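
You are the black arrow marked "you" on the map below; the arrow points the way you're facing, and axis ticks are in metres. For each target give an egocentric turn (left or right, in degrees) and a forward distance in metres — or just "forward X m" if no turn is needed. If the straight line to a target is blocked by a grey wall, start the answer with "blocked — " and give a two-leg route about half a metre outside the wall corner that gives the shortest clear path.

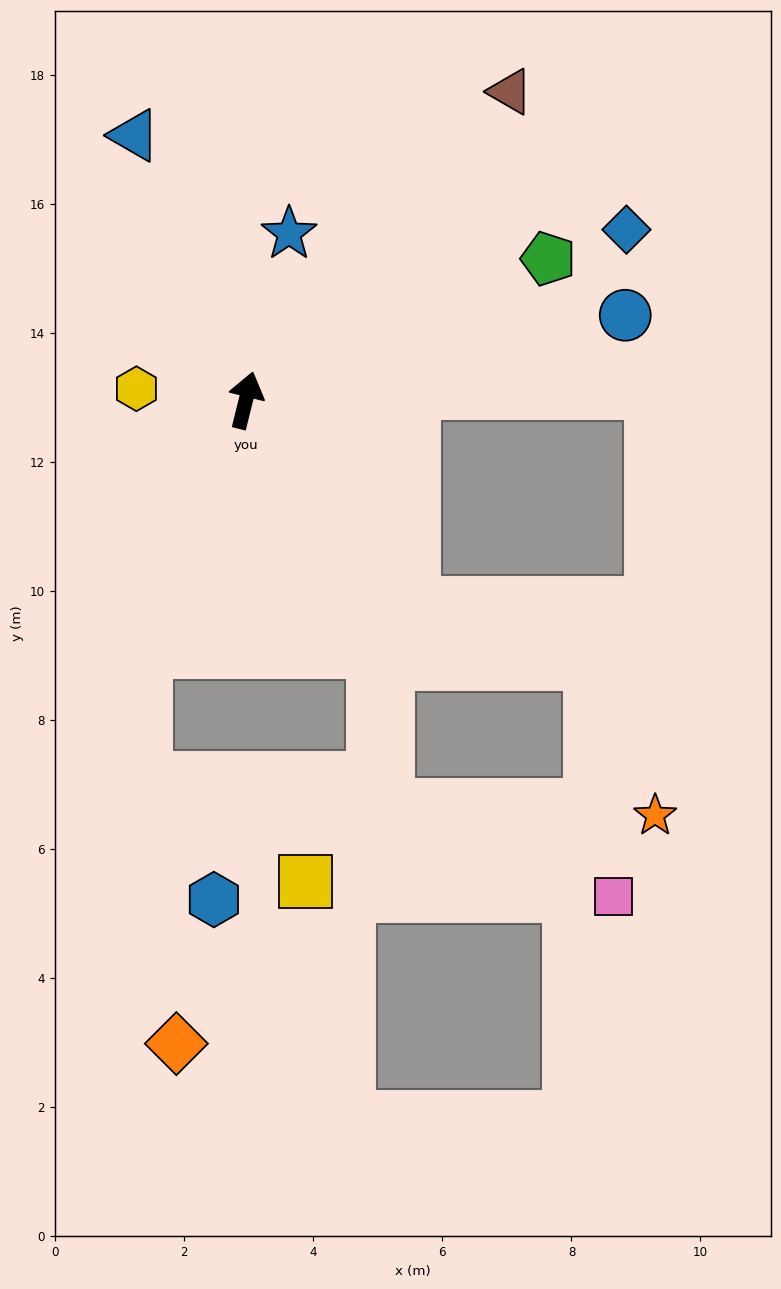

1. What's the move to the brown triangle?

turn right 27°, forward 6.3 m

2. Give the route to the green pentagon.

turn right 51°, forward 5.2 m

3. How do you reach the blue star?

forward 2.7 m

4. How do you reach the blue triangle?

turn left 37°, forward 4.5 m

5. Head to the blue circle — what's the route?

turn right 63°, forward 6.0 m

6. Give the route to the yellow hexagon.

turn left 98°, forward 1.7 m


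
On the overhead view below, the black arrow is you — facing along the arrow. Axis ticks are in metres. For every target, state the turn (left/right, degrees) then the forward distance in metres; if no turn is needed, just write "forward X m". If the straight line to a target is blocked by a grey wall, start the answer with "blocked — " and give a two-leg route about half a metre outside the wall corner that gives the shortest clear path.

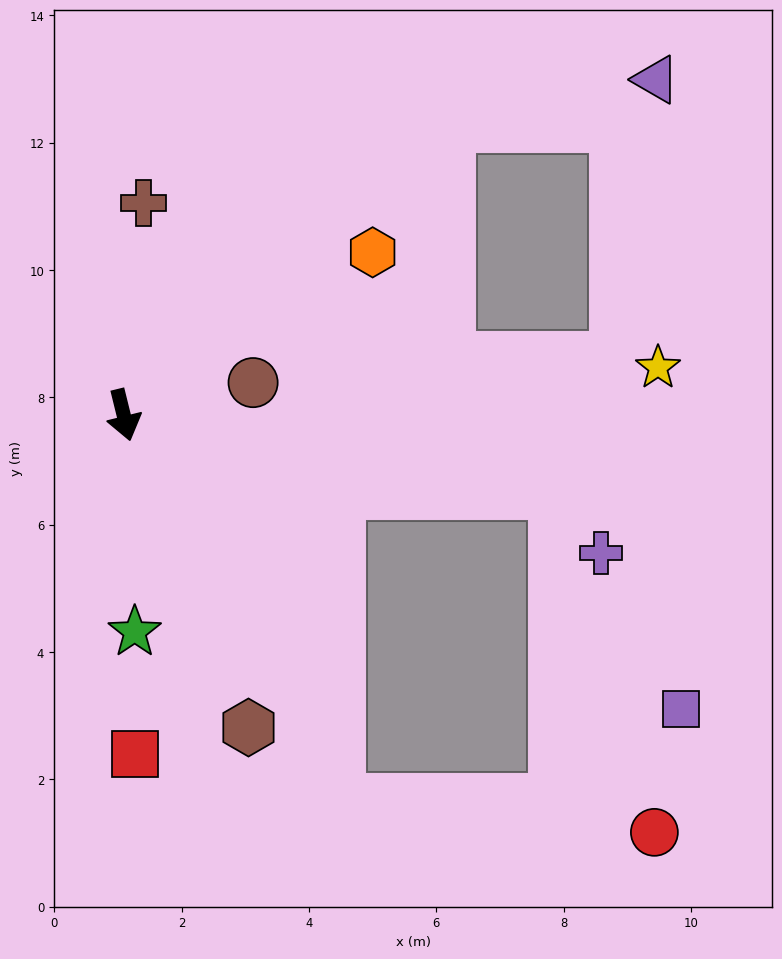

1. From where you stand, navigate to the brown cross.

turn left 161°, forward 3.3 m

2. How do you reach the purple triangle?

blocked — turn left 118°, forward 6.8 m, then turn right 30°, forward 3.3 m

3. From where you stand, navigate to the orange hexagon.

turn left 109°, forward 4.7 m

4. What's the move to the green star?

turn right 11°, forward 3.4 m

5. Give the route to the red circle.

blocked — turn left 15°, forward 6.9 m, then turn left 55°, forward 5.0 m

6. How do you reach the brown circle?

turn left 90°, forward 2.1 m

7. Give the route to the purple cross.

blocked — turn left 66°, forward 6.9 m, then turn right 43°, forward 1.2 m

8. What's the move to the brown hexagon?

turn left 8°, forward 5.3 m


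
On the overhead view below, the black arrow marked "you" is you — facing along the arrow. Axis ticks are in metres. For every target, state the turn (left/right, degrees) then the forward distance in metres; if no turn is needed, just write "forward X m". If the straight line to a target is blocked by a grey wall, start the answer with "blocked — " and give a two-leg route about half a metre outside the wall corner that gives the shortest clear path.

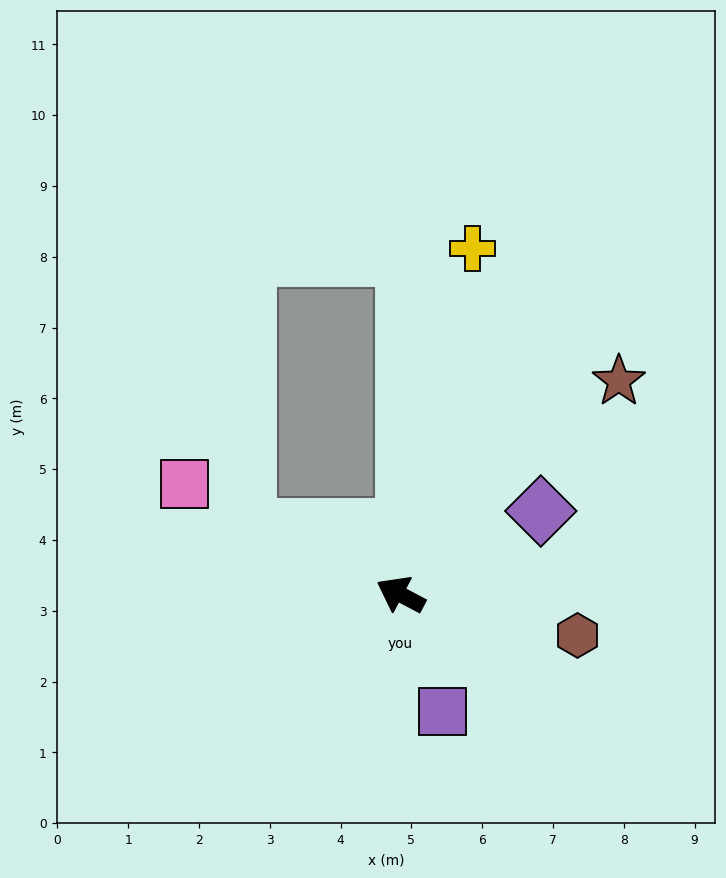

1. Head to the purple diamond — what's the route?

turn right 121°, forward 2.3 m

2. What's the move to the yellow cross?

turn right 74°, forward 5.0 m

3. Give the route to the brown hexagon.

turn right 165°, forward 2.6 m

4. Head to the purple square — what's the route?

turn left 138°, forward 1.8 m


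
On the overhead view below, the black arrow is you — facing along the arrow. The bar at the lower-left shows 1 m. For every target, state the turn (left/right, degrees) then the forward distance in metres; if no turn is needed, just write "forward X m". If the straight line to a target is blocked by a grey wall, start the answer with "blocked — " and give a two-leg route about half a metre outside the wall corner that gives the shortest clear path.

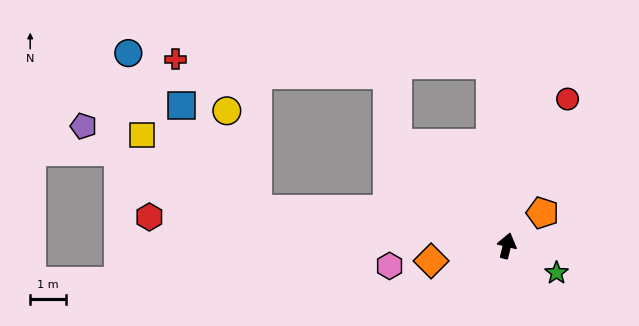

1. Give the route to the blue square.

blocked — turn left 96°, forward 7.2 m, then turn right 46°, forward 3.6 m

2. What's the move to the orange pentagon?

turn right 34°, forward 1.4 m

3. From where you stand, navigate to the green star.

turn right 105°, forward 1.6 m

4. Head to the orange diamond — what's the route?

turn left 115°, forward 2.2 m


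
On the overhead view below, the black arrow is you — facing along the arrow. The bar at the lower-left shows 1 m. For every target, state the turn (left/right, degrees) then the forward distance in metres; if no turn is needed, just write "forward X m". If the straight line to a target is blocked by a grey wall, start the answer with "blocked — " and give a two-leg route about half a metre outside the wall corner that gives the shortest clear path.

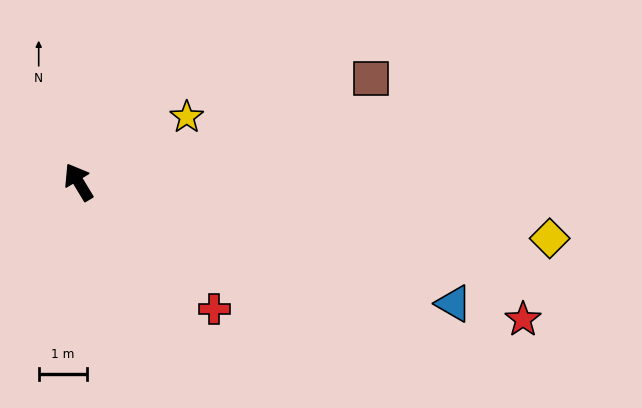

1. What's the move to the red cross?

turn right 164°, forward 3.8 m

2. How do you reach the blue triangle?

turn right 139°, forward 8.2 m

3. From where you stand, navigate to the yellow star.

turn right 90°, forward 2.6 m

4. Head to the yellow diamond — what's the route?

turn right 128°, forward 9.8 m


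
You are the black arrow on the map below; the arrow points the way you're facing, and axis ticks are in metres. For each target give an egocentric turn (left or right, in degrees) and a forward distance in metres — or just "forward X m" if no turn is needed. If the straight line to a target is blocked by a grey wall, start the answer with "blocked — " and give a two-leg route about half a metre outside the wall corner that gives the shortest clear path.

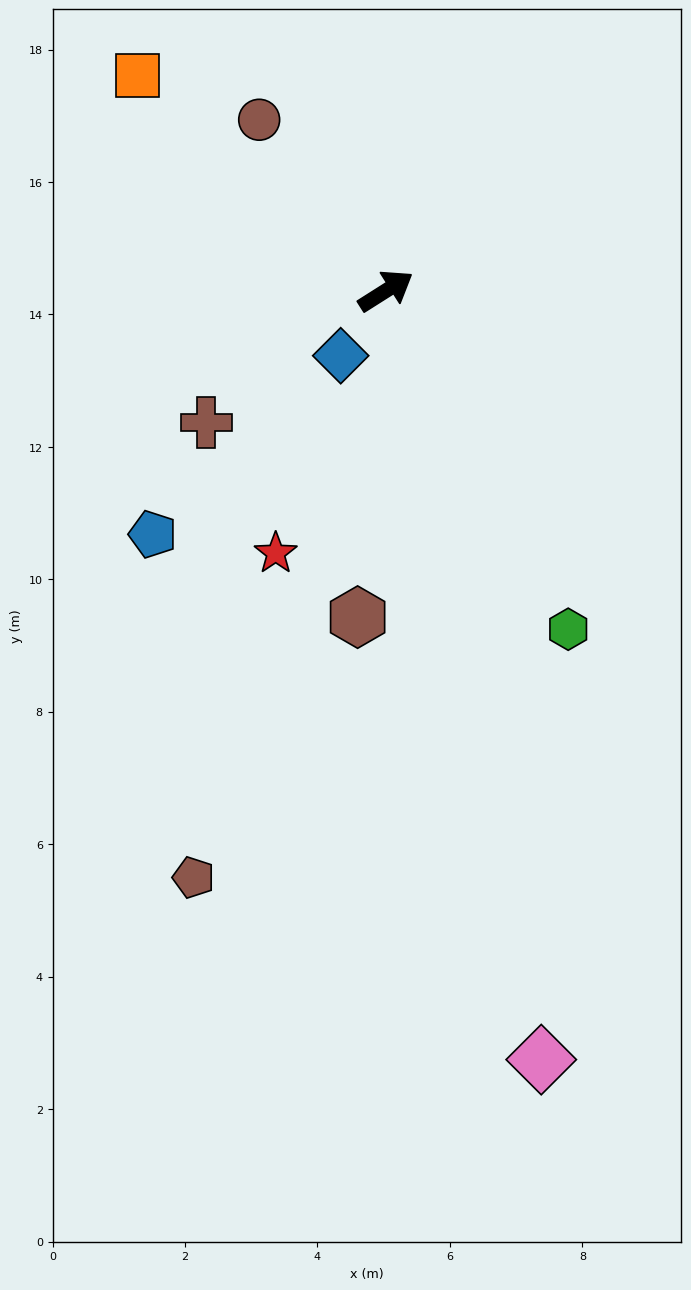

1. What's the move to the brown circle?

turn left 94°, forward 3.2 m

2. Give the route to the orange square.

turn left 107°, forward 5.0 m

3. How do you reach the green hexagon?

turn right 94°, forward 5.8 m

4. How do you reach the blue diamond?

turn right 157°, forward 1.2 m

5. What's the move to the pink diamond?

turn right 111°, forward 11.8 m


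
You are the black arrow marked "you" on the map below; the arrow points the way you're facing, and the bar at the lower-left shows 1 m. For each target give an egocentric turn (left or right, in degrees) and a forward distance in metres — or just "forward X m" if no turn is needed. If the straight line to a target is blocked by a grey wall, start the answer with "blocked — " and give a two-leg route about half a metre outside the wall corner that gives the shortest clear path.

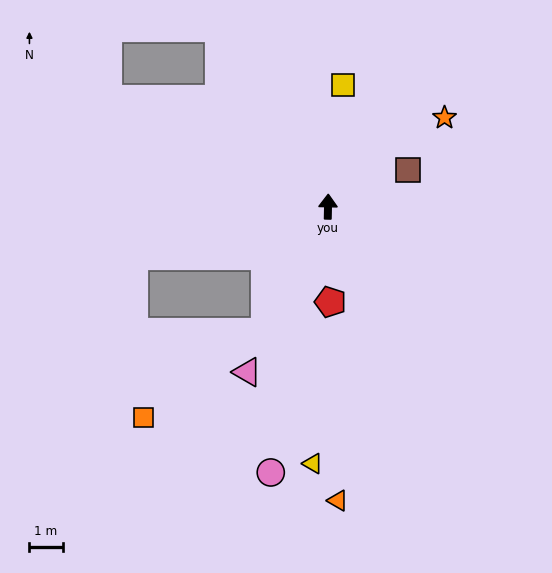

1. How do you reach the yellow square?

turn right 6°, forward 3.7 m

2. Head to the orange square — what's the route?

blocked — turn left 155°, forward 4.2 m, then turn right 29°, forward 4.5 m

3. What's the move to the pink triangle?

turn left 155°, forward 5.6 m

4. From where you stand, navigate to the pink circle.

turn left 169°, forward 8.2 m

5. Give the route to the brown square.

turn right 64°, forward 2.7 m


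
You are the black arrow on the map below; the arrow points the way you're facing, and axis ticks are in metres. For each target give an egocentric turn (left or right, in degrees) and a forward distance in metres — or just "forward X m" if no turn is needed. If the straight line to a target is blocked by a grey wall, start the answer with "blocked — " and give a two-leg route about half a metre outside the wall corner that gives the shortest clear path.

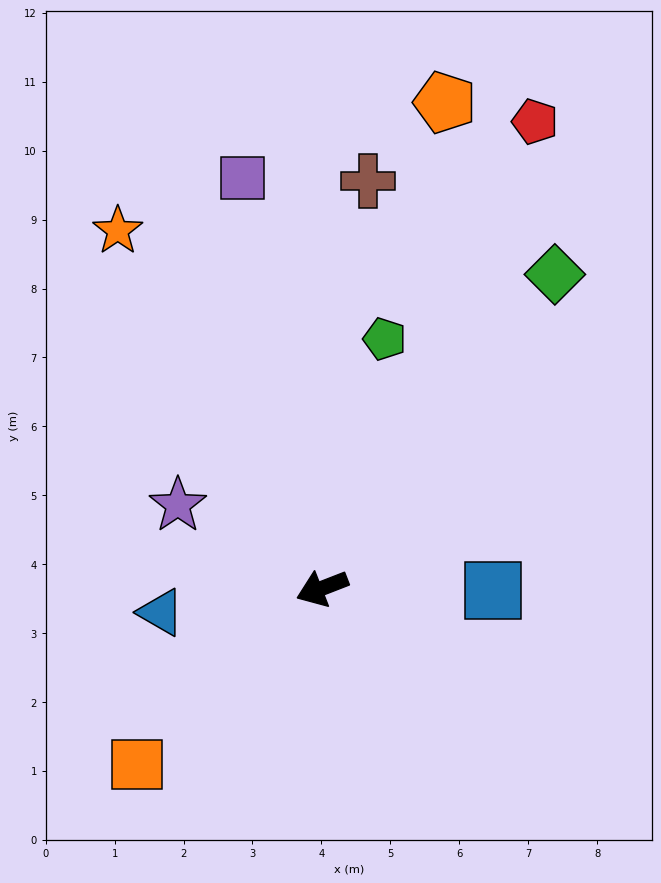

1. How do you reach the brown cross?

turn right 118°, forward 5.9 m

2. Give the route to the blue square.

turn left 158°, forward 2.5 m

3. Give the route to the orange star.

turn right 82°, forward 6.0 m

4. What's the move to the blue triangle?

turn right 13°, forward 2.4 m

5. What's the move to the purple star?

turn right 51°, forward 2.4 m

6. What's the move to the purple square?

turn right 100°, forward 6.1 m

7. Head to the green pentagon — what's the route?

turn right 125°, forward 3.7 m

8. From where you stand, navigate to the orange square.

turn left 22°, forward 3.7 m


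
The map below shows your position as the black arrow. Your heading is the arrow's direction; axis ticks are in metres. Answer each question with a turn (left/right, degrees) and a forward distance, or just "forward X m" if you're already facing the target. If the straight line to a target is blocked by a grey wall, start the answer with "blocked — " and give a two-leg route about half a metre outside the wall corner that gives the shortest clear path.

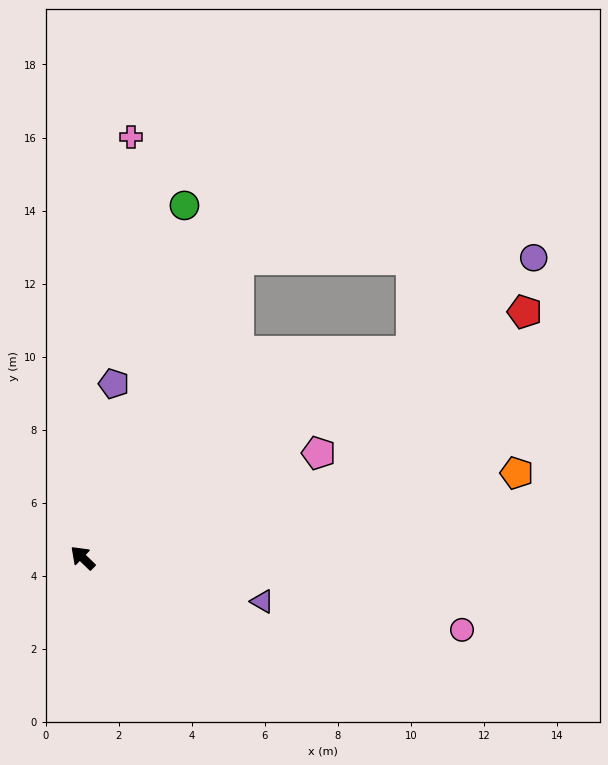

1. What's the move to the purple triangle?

turn right 150°, forward 5.1 m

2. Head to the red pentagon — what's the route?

turn right 107°, forward 13.8 m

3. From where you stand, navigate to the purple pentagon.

turn right 56°, forward 4.8 m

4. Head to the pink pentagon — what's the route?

turn right 112°, forward 7.1 m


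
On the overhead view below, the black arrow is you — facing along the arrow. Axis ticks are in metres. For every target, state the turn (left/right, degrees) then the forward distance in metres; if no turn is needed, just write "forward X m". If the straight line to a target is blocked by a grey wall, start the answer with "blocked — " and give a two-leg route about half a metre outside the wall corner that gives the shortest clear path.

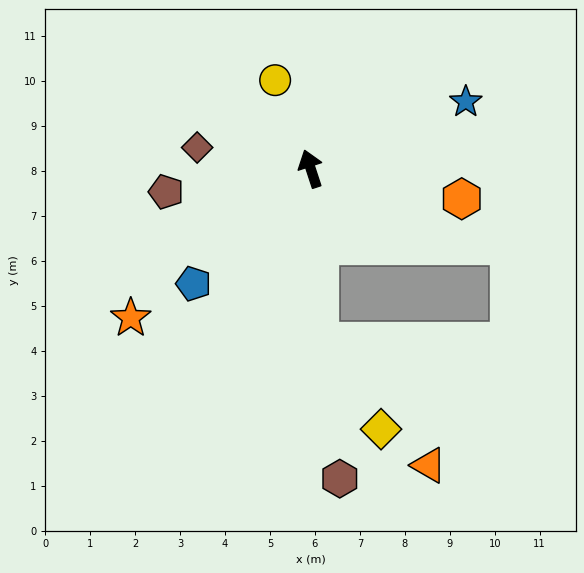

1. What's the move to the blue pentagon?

turn left 116°, forward 3.7 m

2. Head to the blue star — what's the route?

turn right 85°, forward 3.8 m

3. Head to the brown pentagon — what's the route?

turn left 81°, forward 3.3 m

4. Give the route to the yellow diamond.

blocked — turn left 165°, forward 3.8 m, then turn left 32°, forward 2.4 m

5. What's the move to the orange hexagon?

turn right 119°, forward 3.4 m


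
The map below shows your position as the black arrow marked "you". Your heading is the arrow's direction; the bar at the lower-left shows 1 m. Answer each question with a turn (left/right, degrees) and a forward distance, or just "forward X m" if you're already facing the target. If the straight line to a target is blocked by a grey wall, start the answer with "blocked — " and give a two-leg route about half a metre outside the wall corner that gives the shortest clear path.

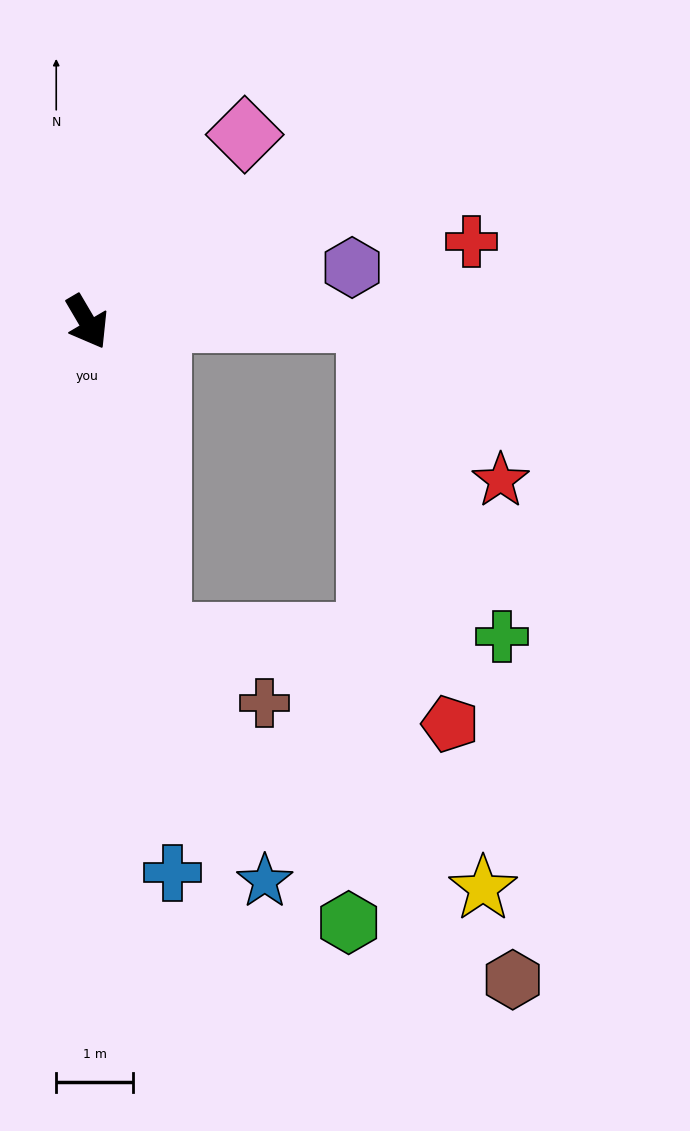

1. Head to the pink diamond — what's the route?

turn left 110°, forward 3.2 m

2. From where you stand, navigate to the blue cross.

turn right 22°, forward 7.2 m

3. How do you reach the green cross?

blocked — turn left 60°, forward 3.7 m, then turn right 68°, forward 4.5 m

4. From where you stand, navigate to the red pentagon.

blocked — turn left 60°, forward 3.7 m, then turn right 79°, forward 5.4 m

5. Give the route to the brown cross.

blocked — turn right 18°, forward 4.2 m, then turn left 45°, forward 1.6 m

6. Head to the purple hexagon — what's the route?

turn left 71°, forward 3.5 m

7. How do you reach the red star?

blocked — turn left 60°, forward 3.7 m, then turn right 51°, forward 2.7 m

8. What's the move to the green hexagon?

blocked — turn right 18°, forward 4.2 m, then turn left 21°, forward 4.5 m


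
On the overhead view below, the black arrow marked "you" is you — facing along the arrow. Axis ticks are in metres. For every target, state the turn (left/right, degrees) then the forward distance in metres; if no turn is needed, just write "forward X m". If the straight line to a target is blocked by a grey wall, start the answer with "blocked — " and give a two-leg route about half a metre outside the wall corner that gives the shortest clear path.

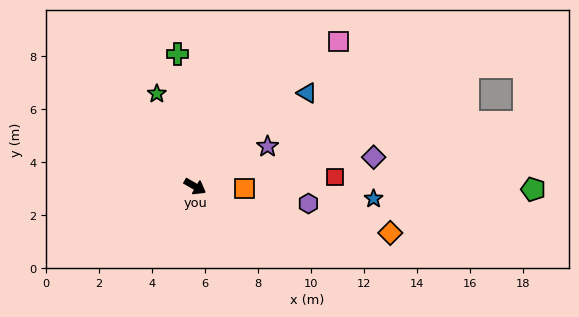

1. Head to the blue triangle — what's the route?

turn left 70°, forward 5.5 m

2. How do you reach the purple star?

turn left 59°, forward 3.1 m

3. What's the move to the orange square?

turn left 27°, forward 1.9 m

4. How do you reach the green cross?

turn left 128°, forward 5.1 m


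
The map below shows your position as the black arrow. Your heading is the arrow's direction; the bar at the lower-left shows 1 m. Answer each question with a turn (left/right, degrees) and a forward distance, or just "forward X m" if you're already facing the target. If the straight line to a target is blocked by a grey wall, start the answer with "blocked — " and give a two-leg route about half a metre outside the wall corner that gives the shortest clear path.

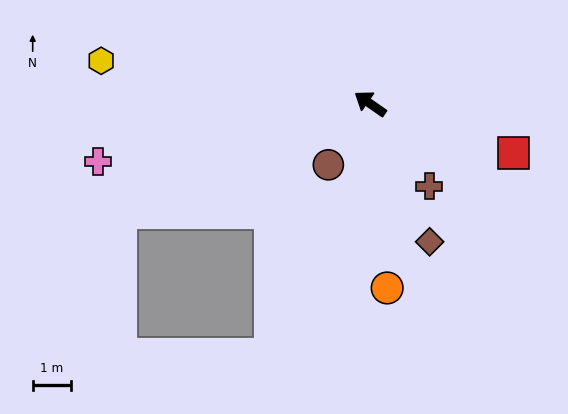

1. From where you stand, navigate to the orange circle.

turn left 130°, forward 4.8 m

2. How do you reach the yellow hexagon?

turn left 26°, forward 7.1 m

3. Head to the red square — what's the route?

turn right 164°, forward 3.9 m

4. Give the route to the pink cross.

turn left 47°, forward 7.2 m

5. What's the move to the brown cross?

turn left 160°, forward 2.6 m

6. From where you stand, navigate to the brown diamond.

turn left 148°, forward 3.9 m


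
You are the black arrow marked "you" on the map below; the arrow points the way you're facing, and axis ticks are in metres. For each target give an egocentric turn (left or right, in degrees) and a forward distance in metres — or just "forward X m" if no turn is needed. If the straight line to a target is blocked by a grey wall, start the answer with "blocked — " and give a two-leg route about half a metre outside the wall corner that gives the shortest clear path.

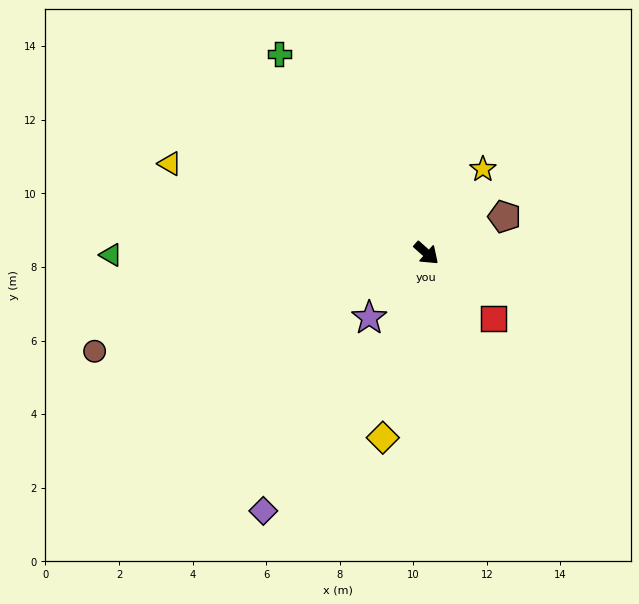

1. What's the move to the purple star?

turn right 90°, forward 2.3 m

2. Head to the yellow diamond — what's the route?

turn right 62°, forward 5.2 m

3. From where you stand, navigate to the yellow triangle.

turn right 158°, forward 7.4 m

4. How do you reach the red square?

turn right 3°, forward 2.5 m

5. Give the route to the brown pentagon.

turn left 67°, forward 2.3 m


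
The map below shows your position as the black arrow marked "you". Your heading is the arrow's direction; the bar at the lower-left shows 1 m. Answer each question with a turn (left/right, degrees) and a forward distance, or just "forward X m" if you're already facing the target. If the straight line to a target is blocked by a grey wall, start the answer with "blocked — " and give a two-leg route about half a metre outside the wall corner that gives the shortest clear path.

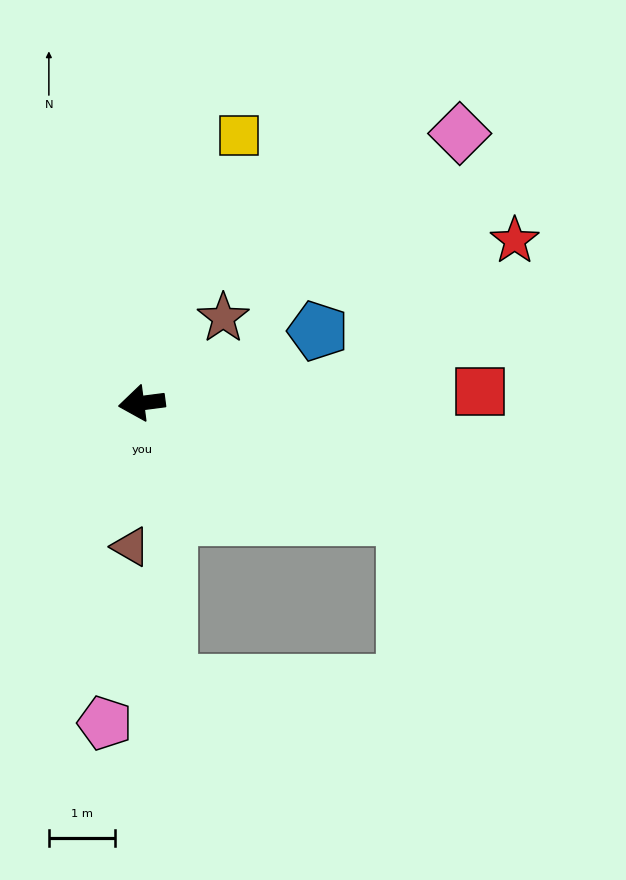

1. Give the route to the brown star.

turn right 141°, forward 1.8 m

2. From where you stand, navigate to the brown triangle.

turn left 78°, forward 2.2 m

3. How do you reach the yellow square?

turn right 117°, forward 4.3 m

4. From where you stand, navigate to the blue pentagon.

turn right 165°, forward 2.9 m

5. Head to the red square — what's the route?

turn left 175°, forward 5.1 m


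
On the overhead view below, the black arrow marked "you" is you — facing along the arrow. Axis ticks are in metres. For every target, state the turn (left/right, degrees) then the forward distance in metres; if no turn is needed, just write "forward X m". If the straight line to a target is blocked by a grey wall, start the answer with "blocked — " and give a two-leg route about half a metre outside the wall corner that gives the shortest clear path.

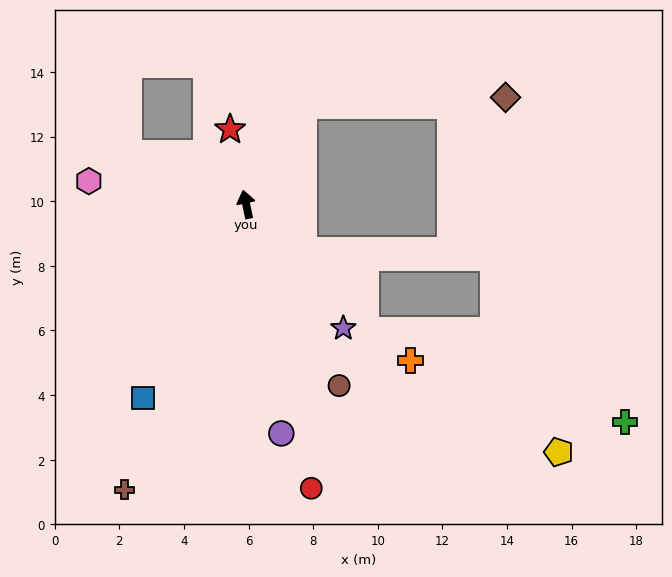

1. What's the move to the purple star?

turn right 154°, forward 4.9 m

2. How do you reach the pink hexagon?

turn left 69°, forward 4.9 m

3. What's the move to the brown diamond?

blocked — turn right 42°, forward 3.5 m, then turn right 58°, forward 6.3 m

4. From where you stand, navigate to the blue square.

turn left 140°, forward 6.8 m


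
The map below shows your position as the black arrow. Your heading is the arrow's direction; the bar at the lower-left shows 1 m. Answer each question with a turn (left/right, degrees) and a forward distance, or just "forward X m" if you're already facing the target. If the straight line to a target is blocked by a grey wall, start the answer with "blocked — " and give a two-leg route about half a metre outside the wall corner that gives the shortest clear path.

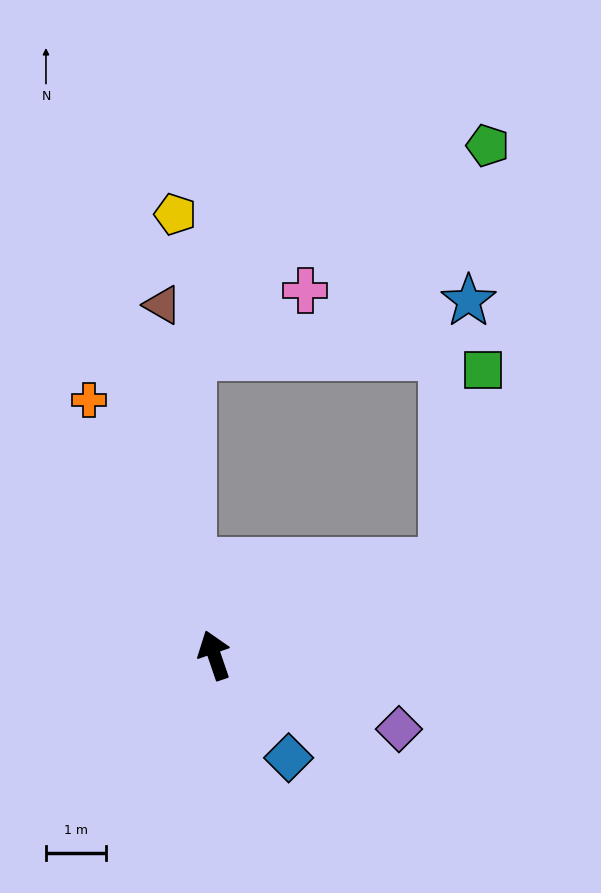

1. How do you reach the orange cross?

turn left 7°, forward 4.7 m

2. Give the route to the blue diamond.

turn right 163°, forward 2.1 m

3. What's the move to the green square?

blocked — turn right 87°, forward 4.1 m, then turn left 57°, forward 3.3 m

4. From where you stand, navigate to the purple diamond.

turn right 131°, forward 3.3 m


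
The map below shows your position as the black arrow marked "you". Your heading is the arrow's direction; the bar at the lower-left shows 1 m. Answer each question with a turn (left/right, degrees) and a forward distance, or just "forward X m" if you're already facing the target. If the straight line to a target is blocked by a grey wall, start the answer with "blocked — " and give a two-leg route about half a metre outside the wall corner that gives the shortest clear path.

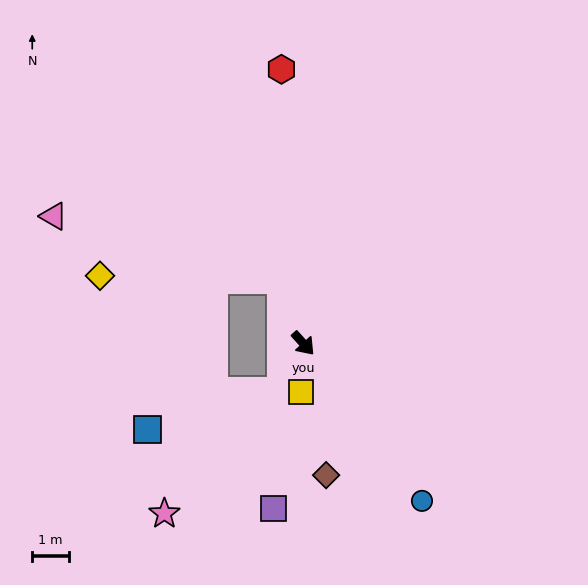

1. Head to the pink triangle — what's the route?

blocked — turn left 156°, forward 1.9 m, then turn left 57°, forward 6.4 m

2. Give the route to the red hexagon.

turn left 143°, forward 7.5 m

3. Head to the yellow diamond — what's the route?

blocked — turn left 156°, forward 1.9 m, then turn left 71°, forward 5.0 m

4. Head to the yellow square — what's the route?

turn right 44°, forward 1.3 m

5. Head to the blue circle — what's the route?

turn right 5°, forward 5.4 m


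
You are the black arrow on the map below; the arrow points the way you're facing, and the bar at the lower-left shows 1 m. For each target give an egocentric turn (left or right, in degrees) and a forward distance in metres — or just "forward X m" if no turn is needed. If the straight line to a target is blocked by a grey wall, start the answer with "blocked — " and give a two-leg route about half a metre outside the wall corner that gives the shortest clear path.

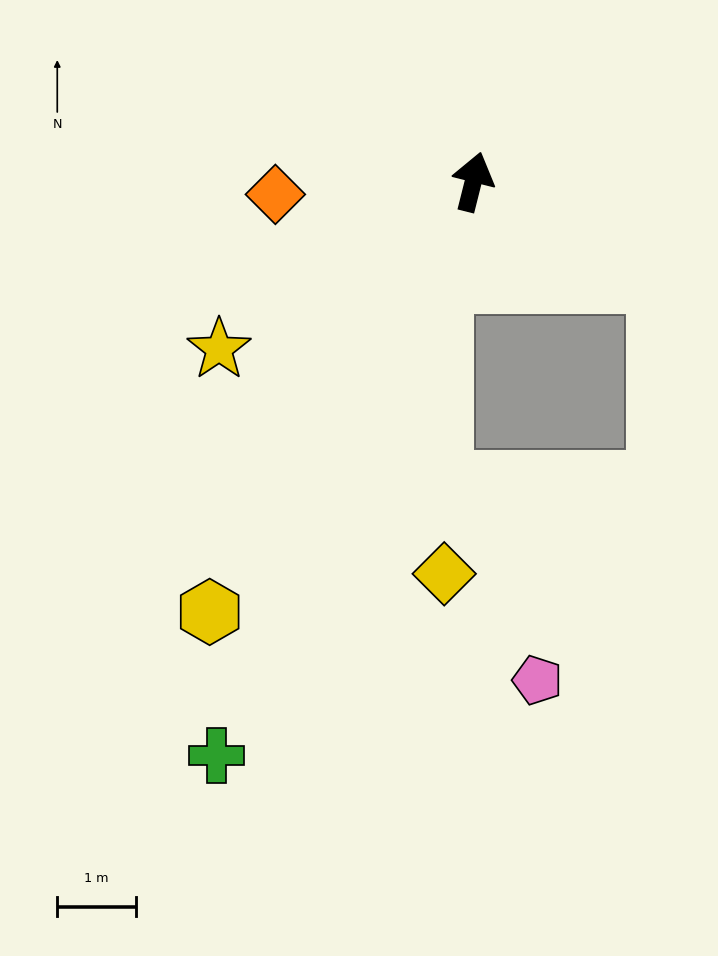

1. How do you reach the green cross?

turn left 170°, forward 8.0 m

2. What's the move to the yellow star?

turn left 137°, forward 3.9 m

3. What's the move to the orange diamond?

turn left 108°, forward 2.5 m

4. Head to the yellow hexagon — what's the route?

turn left 163°, forward 6.4 m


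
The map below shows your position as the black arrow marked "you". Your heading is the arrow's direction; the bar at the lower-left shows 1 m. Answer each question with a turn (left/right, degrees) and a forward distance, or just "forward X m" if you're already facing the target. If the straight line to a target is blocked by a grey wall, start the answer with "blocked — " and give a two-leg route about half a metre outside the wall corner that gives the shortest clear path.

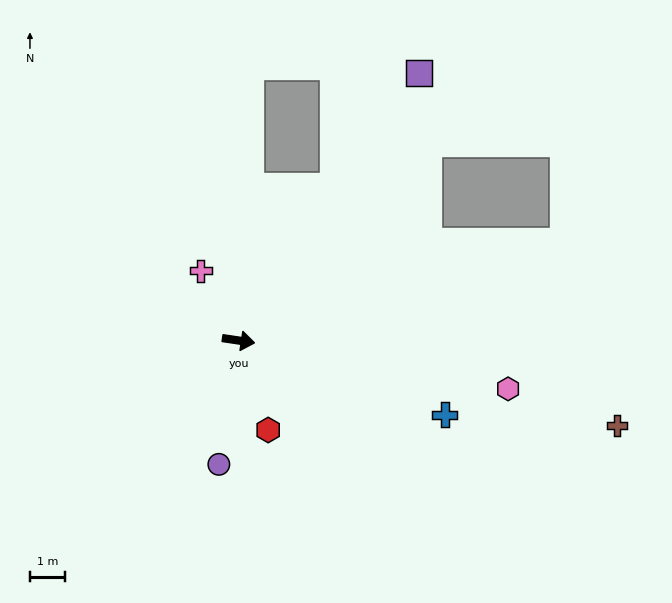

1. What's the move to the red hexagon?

turn right 63°, forward 2.7 m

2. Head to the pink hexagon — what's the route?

forward 7.8 m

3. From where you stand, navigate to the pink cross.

turn left 127°, forward 2.3 m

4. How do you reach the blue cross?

turn right 11°, forward 6.3 m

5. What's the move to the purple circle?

turn right 91°, forward 3.6 m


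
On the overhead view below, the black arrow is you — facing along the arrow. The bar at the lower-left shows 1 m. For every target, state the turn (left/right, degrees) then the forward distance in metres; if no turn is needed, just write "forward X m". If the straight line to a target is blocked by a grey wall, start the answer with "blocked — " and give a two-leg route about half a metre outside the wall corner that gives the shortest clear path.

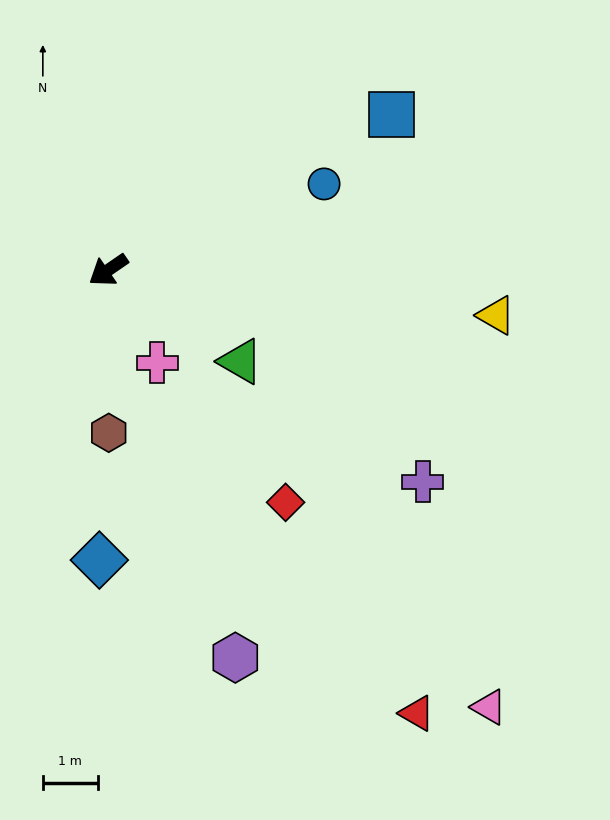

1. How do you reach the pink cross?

turn left 83°, forward 1.9 m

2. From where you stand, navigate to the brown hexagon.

turn left 56°, forward 3.0 m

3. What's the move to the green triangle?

turn left 111°, forward 2.9 m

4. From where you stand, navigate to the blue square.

turn left 174°, forward 5.9 m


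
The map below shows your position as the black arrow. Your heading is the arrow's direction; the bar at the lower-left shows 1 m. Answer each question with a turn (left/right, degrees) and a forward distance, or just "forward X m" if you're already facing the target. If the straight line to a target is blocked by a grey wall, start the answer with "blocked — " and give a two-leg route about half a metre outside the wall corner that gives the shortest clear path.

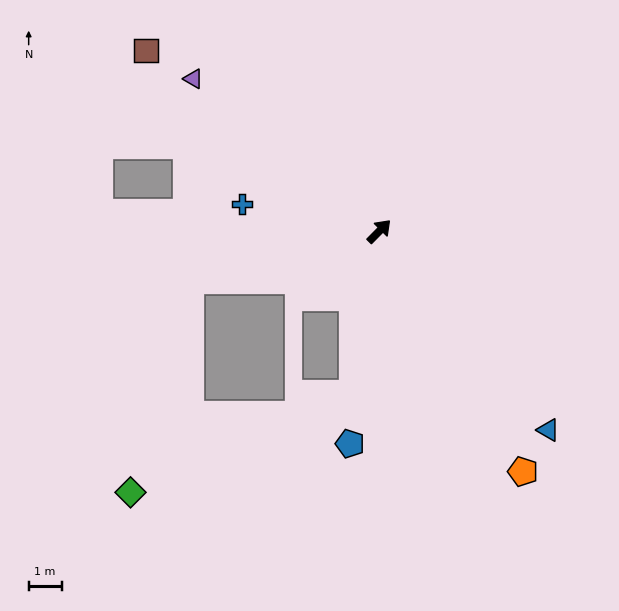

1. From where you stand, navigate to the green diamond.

blocked — turn left 149°, forward 5.9 m, then turn left 60°, forward 6.7 m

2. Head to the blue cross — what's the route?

turn left 123°, forward 4.3 m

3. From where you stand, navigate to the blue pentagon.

turn right 143°, forward 6.5 m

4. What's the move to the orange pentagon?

turn right 104°, forward 8.5 m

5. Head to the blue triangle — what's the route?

turn right 95°, forward 7.9 m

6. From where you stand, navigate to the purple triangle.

turn left 95°, forward 7.3 m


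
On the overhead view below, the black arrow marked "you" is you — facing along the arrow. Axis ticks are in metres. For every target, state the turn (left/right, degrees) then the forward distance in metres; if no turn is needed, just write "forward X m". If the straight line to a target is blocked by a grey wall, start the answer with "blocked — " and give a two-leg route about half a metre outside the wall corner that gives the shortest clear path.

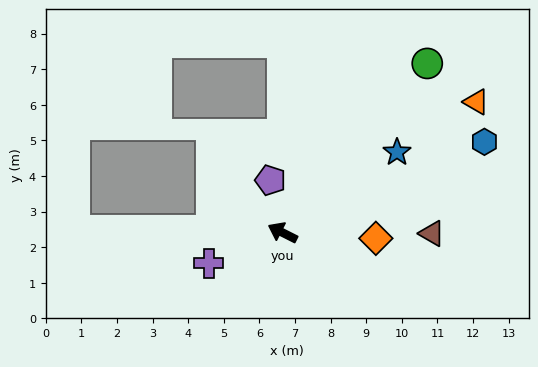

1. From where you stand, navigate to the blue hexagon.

turn right 129°, forward 6.2 m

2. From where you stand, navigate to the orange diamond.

turn right 157°, forward 2.6 m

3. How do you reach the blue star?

turn right 118°, forward 3.9 m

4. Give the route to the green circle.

turn right 104°, forward 6.3 m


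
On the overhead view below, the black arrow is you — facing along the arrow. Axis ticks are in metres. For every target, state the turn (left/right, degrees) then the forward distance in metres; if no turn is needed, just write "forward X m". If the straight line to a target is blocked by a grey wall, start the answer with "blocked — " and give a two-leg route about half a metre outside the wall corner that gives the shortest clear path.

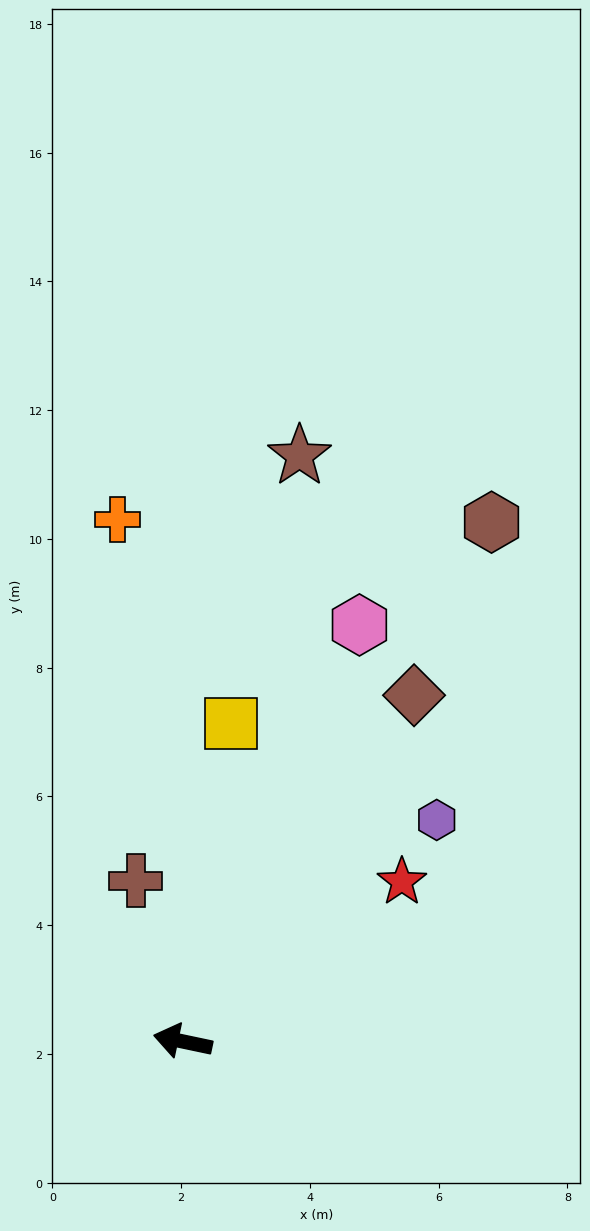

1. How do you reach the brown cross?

turn right 62°, forward 2.6 m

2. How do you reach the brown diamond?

turn right 112°, forward 6.5 m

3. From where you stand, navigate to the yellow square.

turn right 87°, forward 5.0 m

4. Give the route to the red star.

turn right 132°, forward 4.2 m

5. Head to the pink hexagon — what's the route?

turn right 101°, forward 7.0 m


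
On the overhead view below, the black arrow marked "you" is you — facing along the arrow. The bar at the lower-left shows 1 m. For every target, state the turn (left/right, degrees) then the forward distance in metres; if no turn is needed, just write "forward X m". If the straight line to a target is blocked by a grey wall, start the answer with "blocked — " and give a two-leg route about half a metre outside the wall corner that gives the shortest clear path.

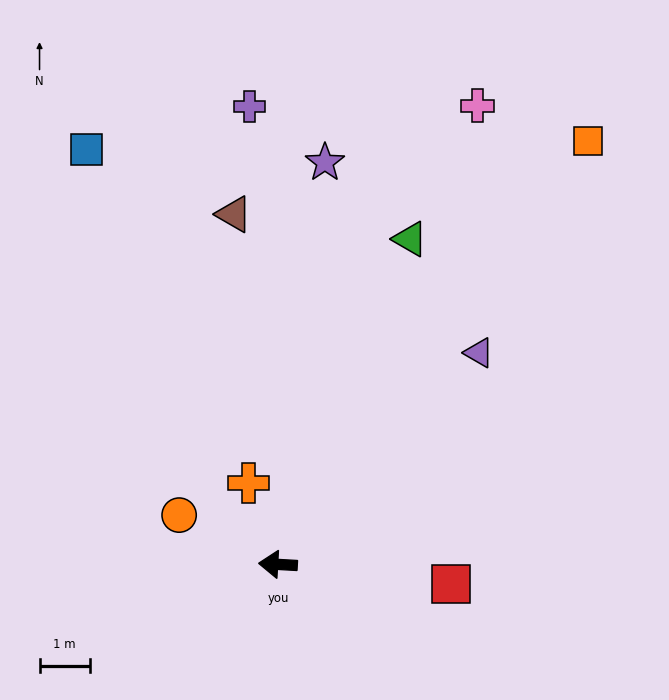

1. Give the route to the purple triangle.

turn right 130°, forward 5.8 m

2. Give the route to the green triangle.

turn right 109°, forward 7.0 m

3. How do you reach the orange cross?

turn right 67°, forward 1.7 m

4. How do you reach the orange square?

turn right 123°, forward 10.4 m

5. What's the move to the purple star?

turn right 93°, forward 8.0 m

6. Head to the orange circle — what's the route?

turn right 23°, forward 2.2 m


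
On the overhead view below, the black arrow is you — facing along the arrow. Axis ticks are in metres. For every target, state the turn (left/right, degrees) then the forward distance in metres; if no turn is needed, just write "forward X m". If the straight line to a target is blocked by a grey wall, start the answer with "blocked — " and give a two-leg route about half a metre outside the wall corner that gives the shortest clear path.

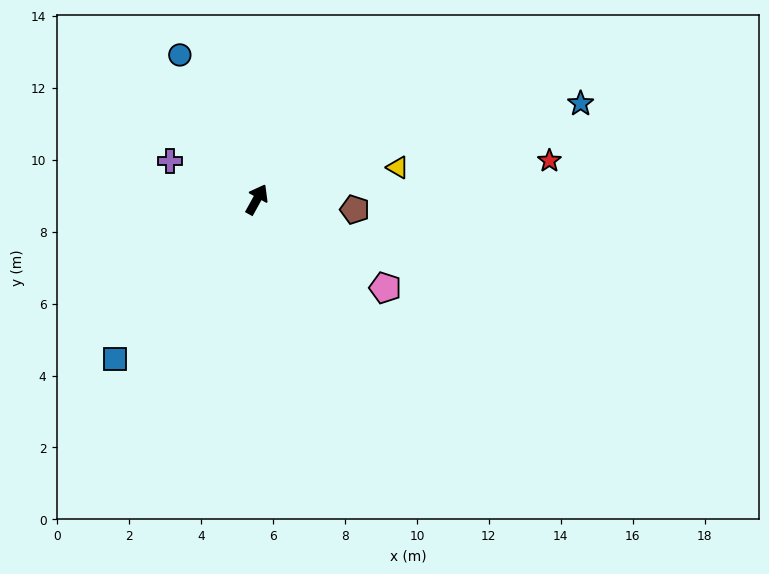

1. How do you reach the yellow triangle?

turn right 48°, forward 4.0 m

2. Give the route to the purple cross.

turn left 95°, forward 2.6 m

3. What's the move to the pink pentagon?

turn right 96°, forward 4.3 m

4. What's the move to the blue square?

turn left 167°, forward 5.9 m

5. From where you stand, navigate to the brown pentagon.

turn right 67°, forward 2.7 m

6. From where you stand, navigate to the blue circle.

turn left 57°, forward 4.5 m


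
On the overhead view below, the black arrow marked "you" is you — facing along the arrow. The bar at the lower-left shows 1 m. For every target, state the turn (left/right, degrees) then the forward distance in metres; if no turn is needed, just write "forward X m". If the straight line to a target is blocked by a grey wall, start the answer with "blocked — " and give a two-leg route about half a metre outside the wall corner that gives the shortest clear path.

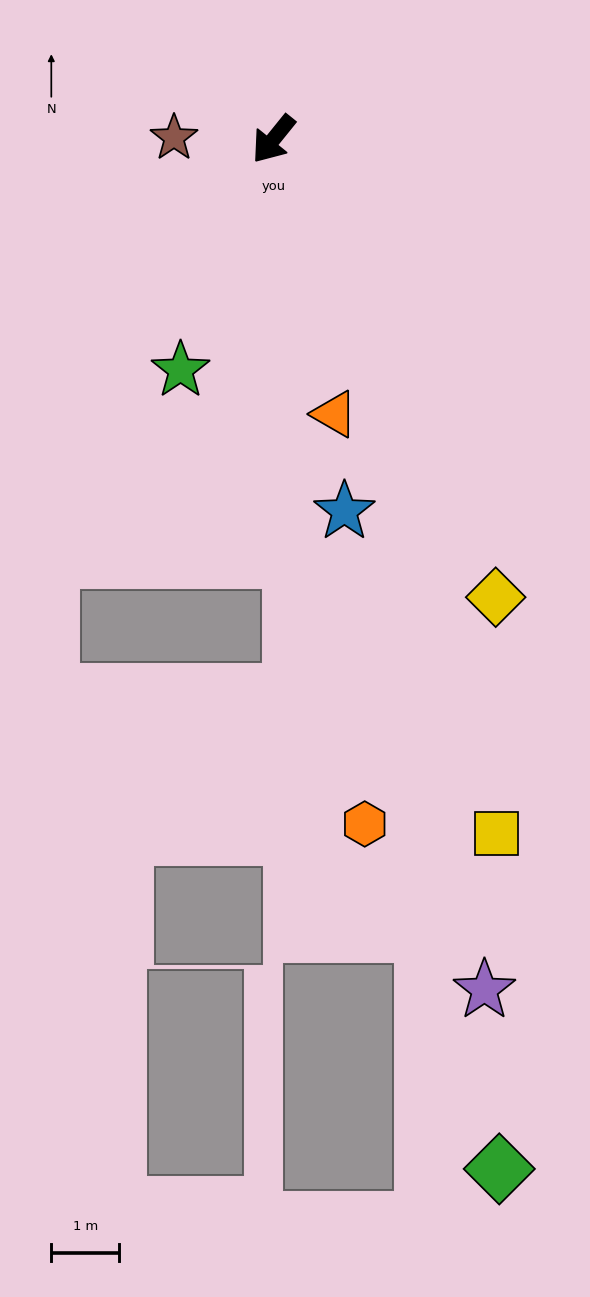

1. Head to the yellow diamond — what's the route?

turn left 65°, forward 7.5 m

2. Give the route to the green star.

turn left 17°, forward 3.7 m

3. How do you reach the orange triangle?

turn left 51°, forward 4.1 m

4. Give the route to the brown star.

turn right 52°, forward 1.5 m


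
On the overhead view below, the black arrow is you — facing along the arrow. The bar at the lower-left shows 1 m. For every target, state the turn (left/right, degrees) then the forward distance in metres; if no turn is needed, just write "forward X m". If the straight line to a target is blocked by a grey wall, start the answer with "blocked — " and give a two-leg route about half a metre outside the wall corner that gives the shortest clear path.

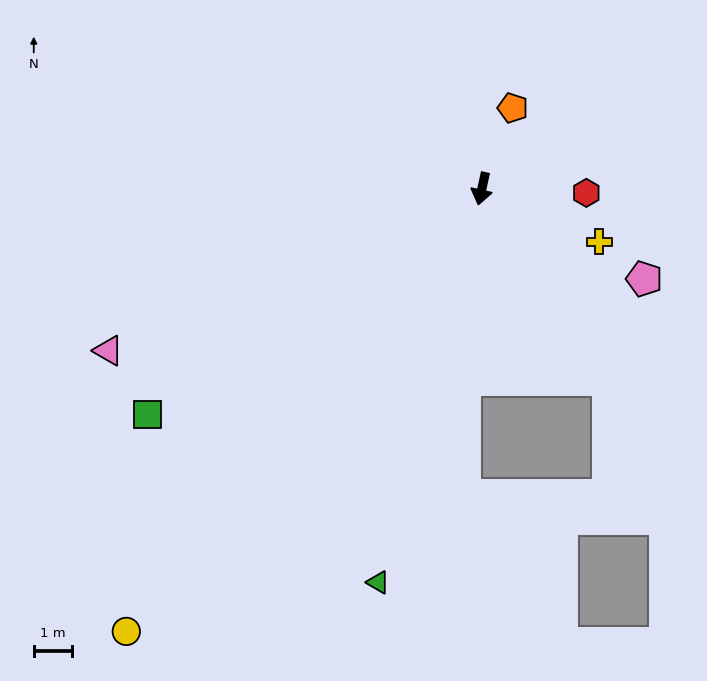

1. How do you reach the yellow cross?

turn left 78°, forward 3.3 m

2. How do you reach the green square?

turn right 43°, forward 10.5 m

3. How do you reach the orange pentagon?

turn left 172°, forward 2.2 m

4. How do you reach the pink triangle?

turn right 54°, forward 10.5 m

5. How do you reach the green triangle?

turn right 2°, forward 10.5 m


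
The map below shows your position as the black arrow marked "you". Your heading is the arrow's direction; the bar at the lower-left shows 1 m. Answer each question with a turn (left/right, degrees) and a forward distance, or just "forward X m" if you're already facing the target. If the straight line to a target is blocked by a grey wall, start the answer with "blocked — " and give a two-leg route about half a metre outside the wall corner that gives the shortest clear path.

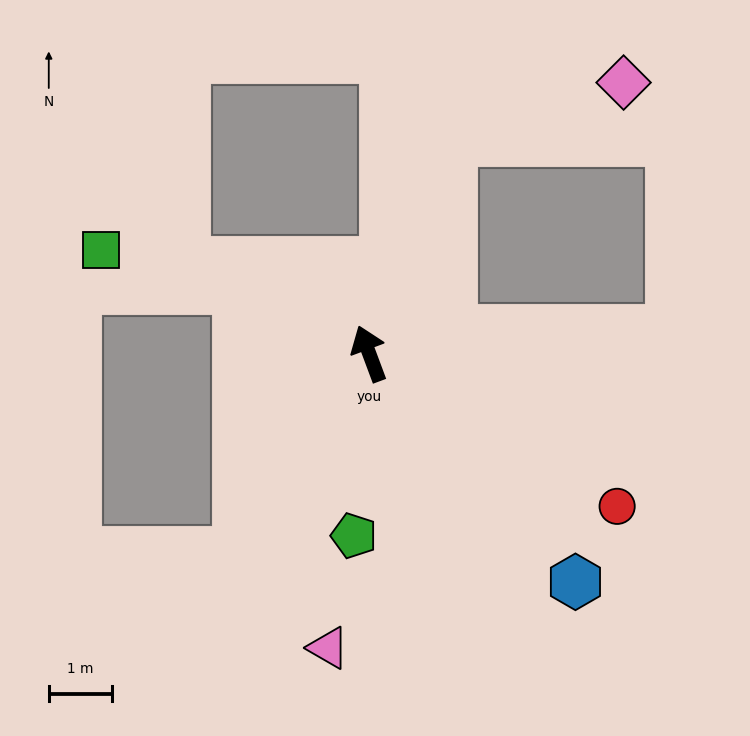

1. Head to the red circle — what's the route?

turn right 142°, forward 4.6 m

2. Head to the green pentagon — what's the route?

turn left 155°, forward 2.9 m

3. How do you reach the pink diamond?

blocked — turn right 41°, forward 3.6 m, then turn right 51°, forward 2.9 m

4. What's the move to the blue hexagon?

turn right 158°, forward 4.9 m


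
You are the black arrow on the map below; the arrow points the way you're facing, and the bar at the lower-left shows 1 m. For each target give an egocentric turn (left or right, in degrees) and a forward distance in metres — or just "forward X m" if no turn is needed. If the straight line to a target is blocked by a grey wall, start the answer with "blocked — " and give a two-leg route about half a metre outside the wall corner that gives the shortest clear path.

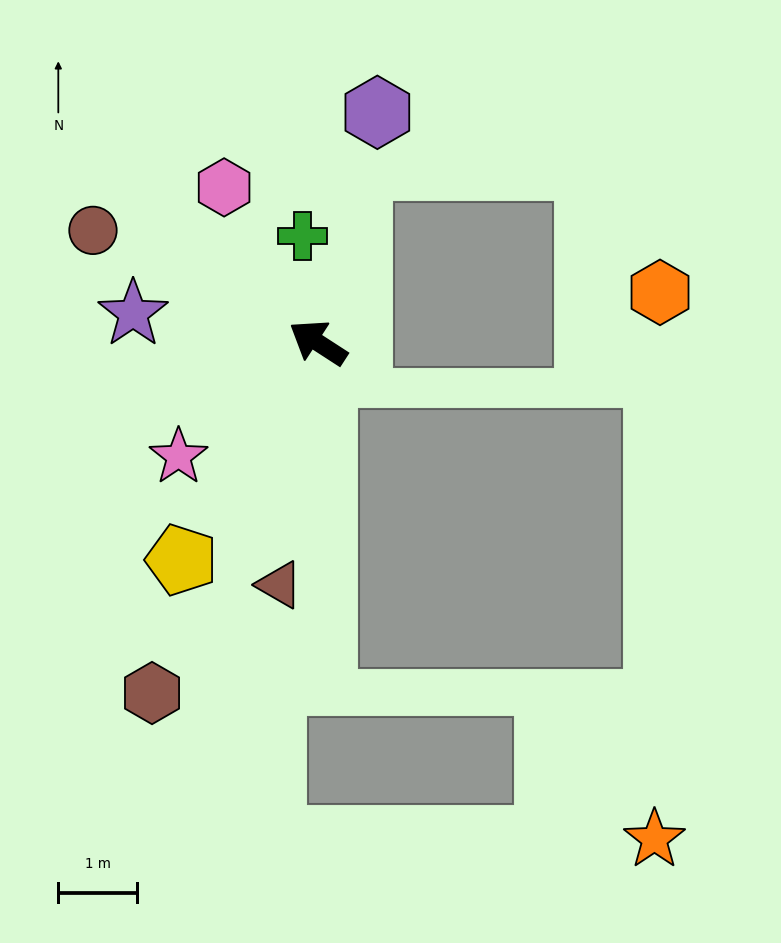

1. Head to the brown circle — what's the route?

turn left 6°, forward 3.2 m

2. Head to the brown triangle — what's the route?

turn left 114°, forward 3.1 m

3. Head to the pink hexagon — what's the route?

turn right 26°, forward 2.3 m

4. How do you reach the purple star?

turn left 24°, forward 2.4 m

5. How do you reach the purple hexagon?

turn right 72°, forward 3.0 m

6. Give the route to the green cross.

turn right 49°, forward 1.4 m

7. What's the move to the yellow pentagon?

turn left 91°, forward 3.2 m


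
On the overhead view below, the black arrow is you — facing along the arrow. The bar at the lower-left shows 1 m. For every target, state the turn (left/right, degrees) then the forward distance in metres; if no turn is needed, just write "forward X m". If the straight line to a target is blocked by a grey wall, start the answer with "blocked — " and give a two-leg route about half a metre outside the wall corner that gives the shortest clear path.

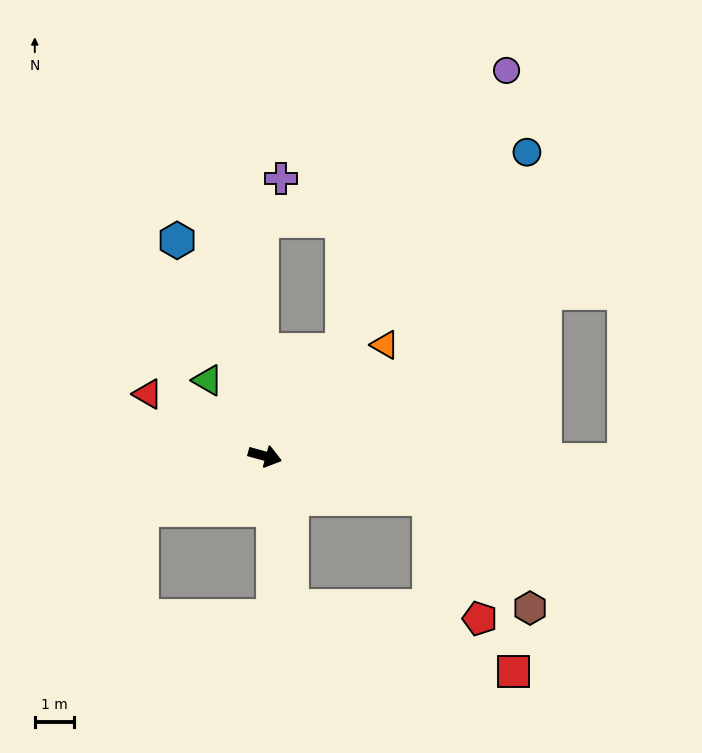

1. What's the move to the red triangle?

turn left 168°, forward 3.4 m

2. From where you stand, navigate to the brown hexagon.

blocked — forward 4.3 m, then turn right 32°, forward 3.8 m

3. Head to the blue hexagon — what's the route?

turn left 128°, forward 5.9 m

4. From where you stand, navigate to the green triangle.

turn left 143°, forward 2.4 m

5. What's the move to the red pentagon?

blocked — forward 4.3 m, then turn right 51°, forward 3.3 m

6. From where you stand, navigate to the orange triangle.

turn left 58°, forward 4.2 m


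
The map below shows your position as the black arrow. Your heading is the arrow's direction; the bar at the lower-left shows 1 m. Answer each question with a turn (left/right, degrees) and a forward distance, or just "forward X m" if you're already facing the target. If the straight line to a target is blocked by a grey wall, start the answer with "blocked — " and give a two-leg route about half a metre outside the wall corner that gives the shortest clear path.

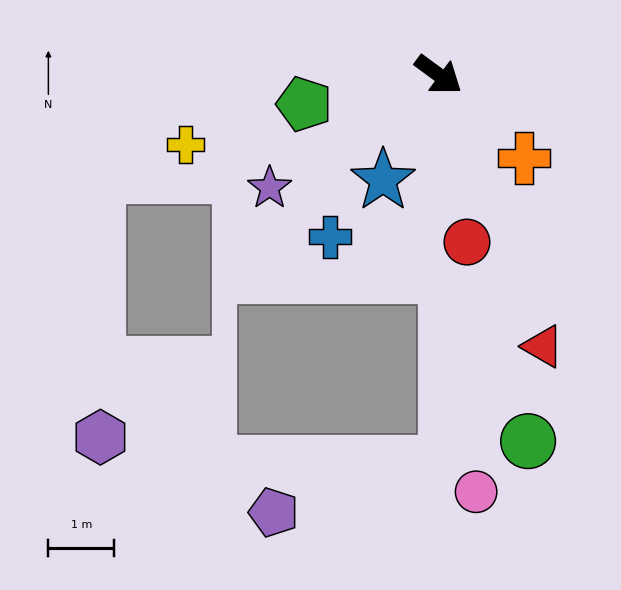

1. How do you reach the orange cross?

turn right 8°, forward 1.8 m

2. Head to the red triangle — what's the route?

turn right 33°, forward 4.4 m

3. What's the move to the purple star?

turn right 110°, forward 3.1 m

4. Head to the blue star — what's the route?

turn right 82°, forward 1.8 m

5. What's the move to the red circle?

turn right 44°, forward 2.6 m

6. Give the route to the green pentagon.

turn right 131°, forward 2.1 m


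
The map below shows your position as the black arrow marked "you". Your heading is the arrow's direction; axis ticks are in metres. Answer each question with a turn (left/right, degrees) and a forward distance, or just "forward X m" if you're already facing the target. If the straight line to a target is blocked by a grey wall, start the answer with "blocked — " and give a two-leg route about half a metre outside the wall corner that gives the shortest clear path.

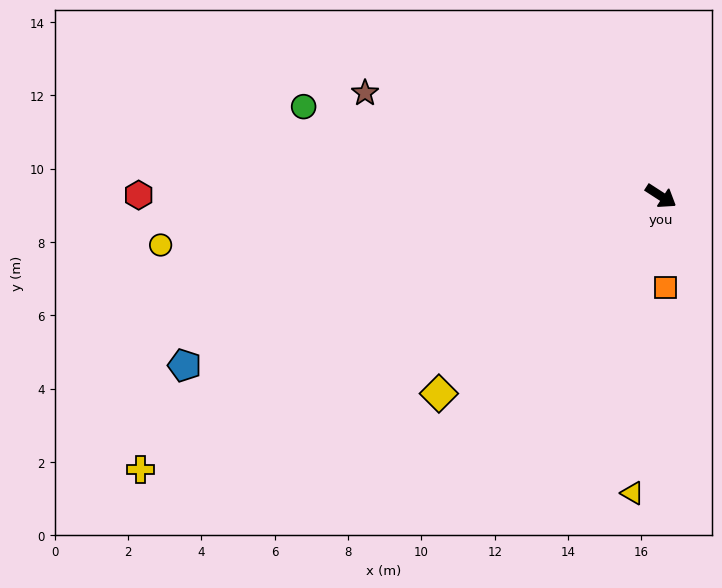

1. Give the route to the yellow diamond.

turn right 105°, forward 8.1 m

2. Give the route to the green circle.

turn right 161°, forward 10.0 m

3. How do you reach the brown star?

turn right 166°, forward 8.5 m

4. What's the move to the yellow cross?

turn right 119°, forward 16.0 m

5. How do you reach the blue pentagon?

turn right 128°, forward 13.8 m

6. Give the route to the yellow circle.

turn right 142°, forward 13.7 m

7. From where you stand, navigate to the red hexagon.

turn right 147°, forward 14.2 m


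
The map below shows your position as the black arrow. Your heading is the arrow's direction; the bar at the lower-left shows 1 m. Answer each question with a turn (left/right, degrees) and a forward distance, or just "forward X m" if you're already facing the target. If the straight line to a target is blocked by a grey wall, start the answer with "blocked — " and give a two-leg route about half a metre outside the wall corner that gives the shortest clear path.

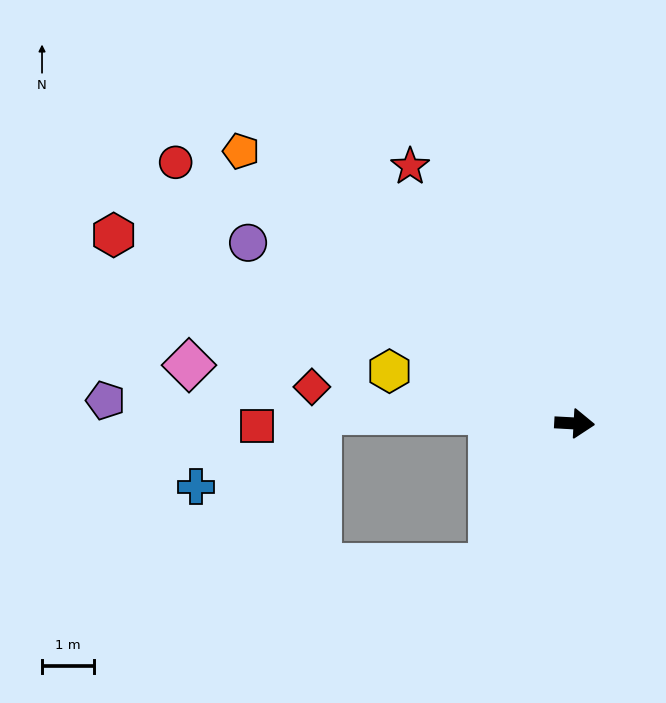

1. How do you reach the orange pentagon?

turn left 144°, forward 8.2 m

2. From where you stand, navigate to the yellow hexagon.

turn left 167°, forward 3.7 m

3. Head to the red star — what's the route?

turn left 126°, forward 5.8 m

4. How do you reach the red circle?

turn left 150°, forward 9.1 m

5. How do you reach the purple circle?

turn left 154°, forward 7.1 m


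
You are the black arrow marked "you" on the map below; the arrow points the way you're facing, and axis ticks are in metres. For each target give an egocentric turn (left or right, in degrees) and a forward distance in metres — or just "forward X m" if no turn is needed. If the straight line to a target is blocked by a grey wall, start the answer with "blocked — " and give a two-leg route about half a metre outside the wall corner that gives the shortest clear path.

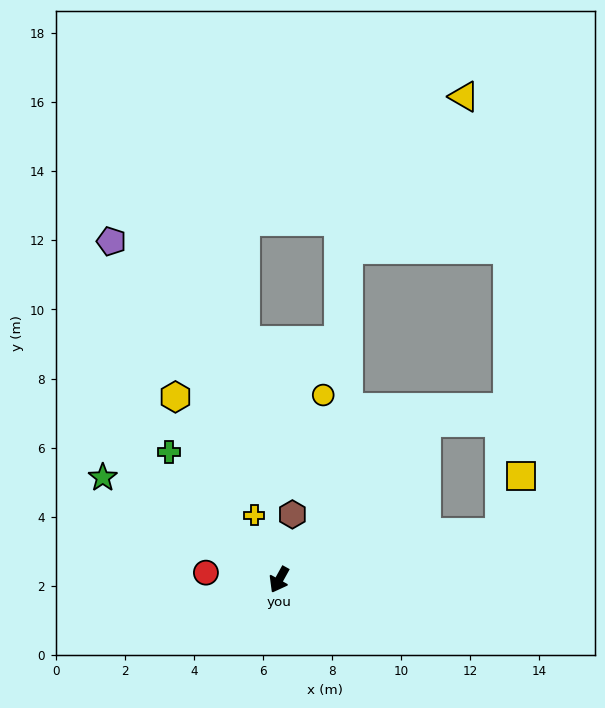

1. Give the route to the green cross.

turn right 110°, forward 4.9 m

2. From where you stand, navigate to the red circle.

turn right 67°, forward 2.1 m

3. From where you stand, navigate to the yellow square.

blocked — turn left 131°, forward 6.5 m, then turn left 57°, forward 1.8 m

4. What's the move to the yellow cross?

turn right 130°, forward 2.0 m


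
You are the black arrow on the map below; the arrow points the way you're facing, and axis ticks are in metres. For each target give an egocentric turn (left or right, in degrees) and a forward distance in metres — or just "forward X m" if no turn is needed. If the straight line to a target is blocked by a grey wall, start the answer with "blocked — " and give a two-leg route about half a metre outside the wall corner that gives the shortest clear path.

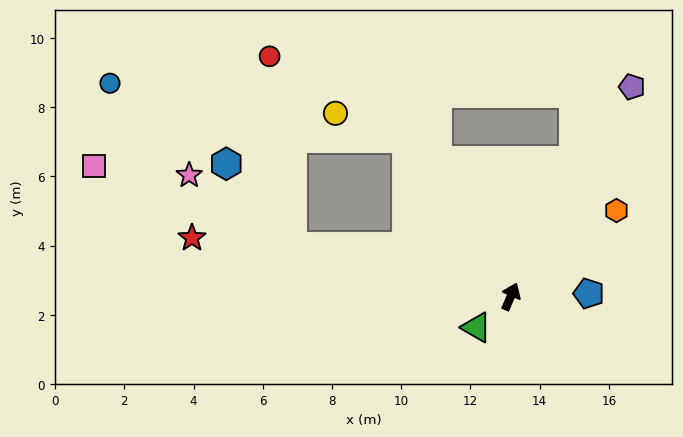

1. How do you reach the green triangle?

turn left 155°, forward 1.3 m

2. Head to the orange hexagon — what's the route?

turn right 28°, forward 3.9 m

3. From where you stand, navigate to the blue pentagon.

turn right 65°, forward 2.3 m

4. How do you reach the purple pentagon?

turn right 7°, forward 7.0 m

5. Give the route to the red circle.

blocked — turn left 100°, forward 6.5 m, then turn right 70°, forward 5.5 m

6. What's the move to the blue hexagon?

blocked — turn left 100°, forward 6.5 m, then turn right 38°, forward 3.1 m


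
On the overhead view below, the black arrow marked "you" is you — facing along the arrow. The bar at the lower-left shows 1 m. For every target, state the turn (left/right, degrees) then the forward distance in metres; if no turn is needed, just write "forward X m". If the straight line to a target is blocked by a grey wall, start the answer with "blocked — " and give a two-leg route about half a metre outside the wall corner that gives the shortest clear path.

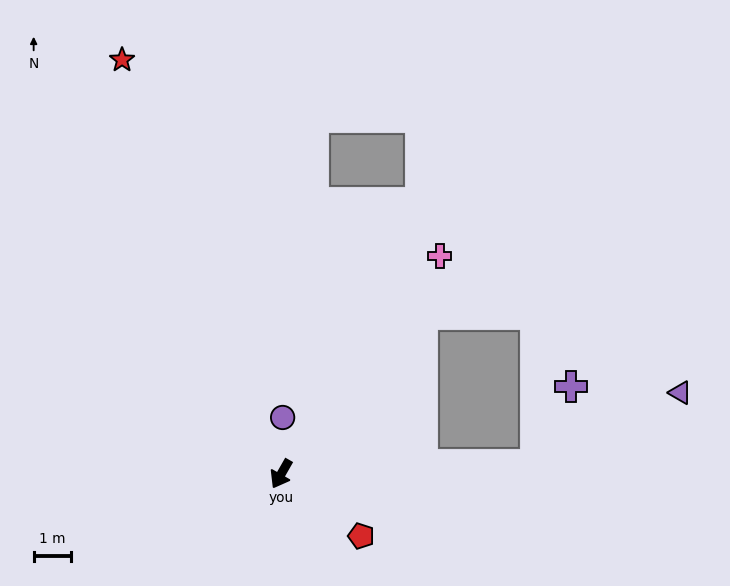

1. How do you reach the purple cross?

blocked — turn left 122°, forward 6.8 m, then turn left 64°, forward 2.3 m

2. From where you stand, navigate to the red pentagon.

turn left 82°, forward 2.7 m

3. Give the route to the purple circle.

turn right 152°, forward 1.5 m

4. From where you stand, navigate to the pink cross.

turn left 174°, forward 7.2 m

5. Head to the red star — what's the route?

turn right 129°, forward 11.8 m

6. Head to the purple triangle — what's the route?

blocked — turn left 122°, forward 6.8 m, then turn left 24°, forward 4.3 m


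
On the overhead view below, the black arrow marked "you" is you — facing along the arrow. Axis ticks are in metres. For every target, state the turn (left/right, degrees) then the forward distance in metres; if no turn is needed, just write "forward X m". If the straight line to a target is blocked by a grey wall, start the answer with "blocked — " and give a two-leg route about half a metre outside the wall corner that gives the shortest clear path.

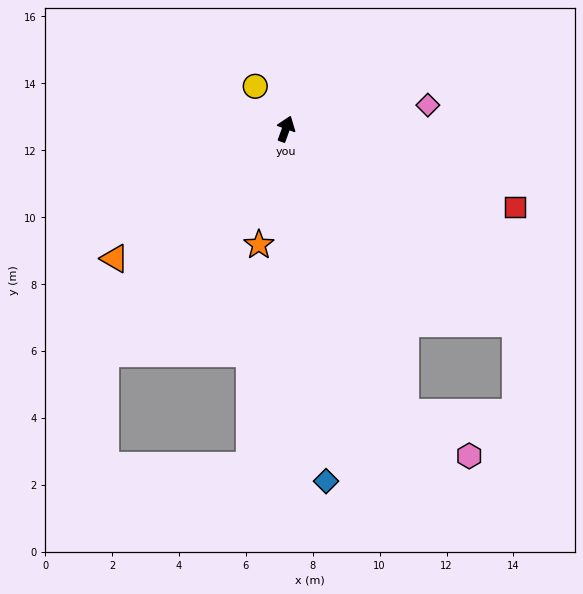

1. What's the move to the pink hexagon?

blocked — turn right 137°, forward 9.2 m, then turn left 33°, forward 2.3 m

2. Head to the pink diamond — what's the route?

turn right 61°, forward 4.3 m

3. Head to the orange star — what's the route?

turn right 173°, forward 3.6 m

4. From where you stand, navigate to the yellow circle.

turn left 56°, forward 1.6 m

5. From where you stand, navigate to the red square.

turn right 89°, forward 7.2 m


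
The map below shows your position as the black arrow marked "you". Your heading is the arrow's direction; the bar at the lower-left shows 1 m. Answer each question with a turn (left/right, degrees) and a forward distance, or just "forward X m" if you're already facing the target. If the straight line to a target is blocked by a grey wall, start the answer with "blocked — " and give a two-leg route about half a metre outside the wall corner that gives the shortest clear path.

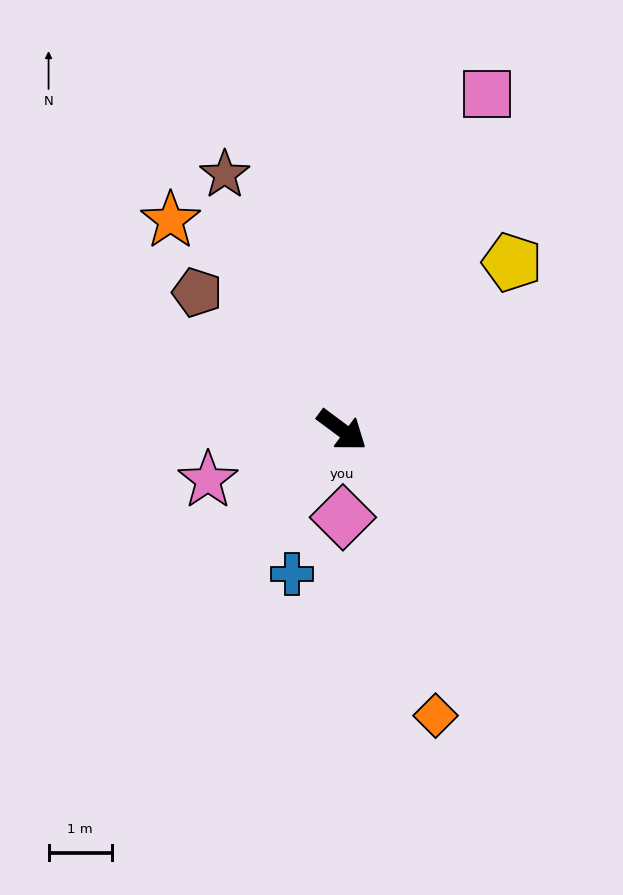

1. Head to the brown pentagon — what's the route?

turn left 173°, forward 3.2 m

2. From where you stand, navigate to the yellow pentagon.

turn left 81°, forward 3.8 m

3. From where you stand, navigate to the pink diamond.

turn right 53°, forward 1.4 m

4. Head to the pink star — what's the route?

turn right 123°, forward 2.3 m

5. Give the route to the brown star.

turn left 151°, forward 4.4 m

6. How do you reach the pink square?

turn left 103°, forward 5.8 m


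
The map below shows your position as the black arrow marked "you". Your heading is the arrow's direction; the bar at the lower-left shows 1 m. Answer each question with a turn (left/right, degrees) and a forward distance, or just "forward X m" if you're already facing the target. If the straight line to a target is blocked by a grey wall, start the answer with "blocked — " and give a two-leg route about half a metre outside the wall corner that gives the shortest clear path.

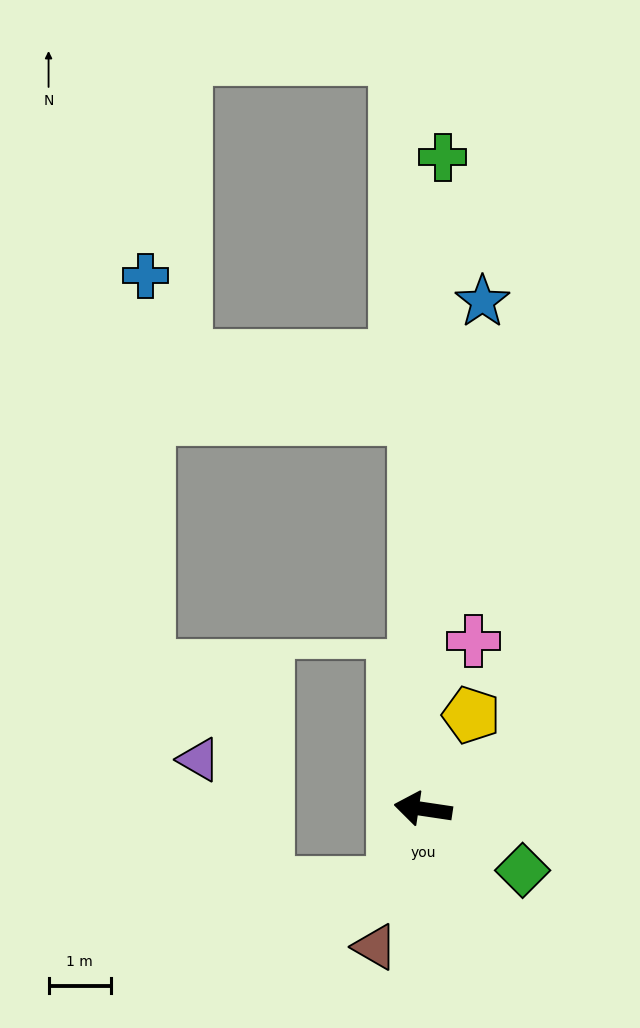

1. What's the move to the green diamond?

turn left 157°, forward 1.9 m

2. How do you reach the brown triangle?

turn left 79°, forward 2.3 m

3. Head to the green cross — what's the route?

turn right 83°, forward 10.4 m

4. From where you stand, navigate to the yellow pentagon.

turn right 109°, forward 1.7 m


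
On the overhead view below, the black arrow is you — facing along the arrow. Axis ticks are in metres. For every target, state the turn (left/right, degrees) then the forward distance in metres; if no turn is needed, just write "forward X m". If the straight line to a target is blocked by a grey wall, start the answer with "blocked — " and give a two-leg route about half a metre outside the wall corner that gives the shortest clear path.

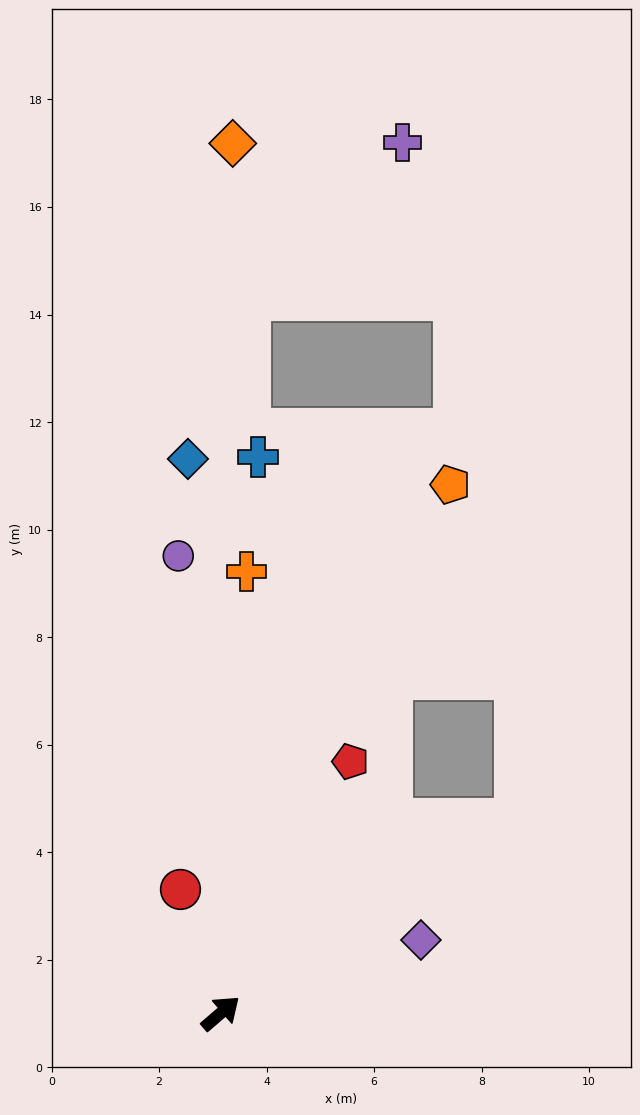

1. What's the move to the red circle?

turn left 67°, forward 2.4 m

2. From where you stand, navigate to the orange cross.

turn left 46°, forward 8.2 m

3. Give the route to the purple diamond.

turn right 21°, forward 4.0 m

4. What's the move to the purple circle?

turn left 55°, forward 8.5 m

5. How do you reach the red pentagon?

turn left 22°, forward 5.3 m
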